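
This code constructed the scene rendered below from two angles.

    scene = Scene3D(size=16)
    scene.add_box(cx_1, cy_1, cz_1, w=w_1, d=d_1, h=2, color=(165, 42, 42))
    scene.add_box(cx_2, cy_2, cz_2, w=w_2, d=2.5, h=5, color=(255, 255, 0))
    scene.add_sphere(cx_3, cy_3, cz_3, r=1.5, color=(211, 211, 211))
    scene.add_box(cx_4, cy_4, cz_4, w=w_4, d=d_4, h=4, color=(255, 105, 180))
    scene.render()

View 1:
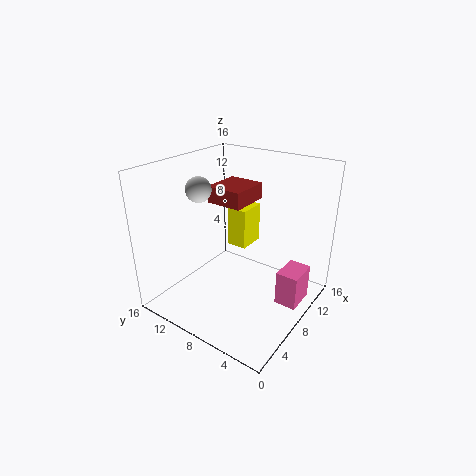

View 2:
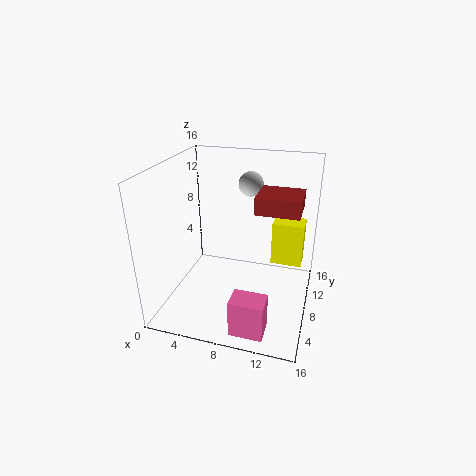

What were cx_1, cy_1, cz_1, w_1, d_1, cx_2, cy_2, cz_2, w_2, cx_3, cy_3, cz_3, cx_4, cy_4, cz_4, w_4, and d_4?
cx_1 = 9.5; cy_1 = 9; cz_1 = 10.5; w_1 = 5; d_1 = 4.5; cx_2 = 11.5; cy_2 = 9.5; cz_2 = 4.5; w_2 = 3.5; cx_3 = 8; cy_3 = 13.5; cz_3 = 12.5; cx_4 = 9; cy_4 = 1; cz_4 = 0.5; w_4 = 3.5; d_4 = 2.5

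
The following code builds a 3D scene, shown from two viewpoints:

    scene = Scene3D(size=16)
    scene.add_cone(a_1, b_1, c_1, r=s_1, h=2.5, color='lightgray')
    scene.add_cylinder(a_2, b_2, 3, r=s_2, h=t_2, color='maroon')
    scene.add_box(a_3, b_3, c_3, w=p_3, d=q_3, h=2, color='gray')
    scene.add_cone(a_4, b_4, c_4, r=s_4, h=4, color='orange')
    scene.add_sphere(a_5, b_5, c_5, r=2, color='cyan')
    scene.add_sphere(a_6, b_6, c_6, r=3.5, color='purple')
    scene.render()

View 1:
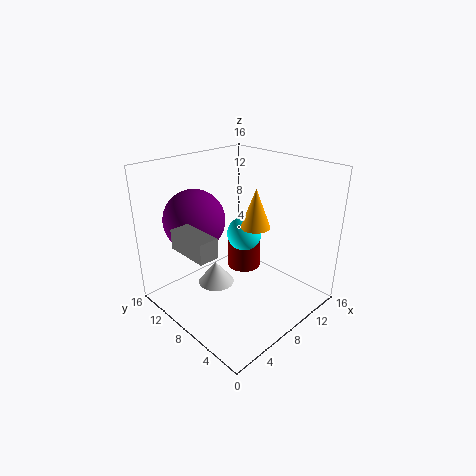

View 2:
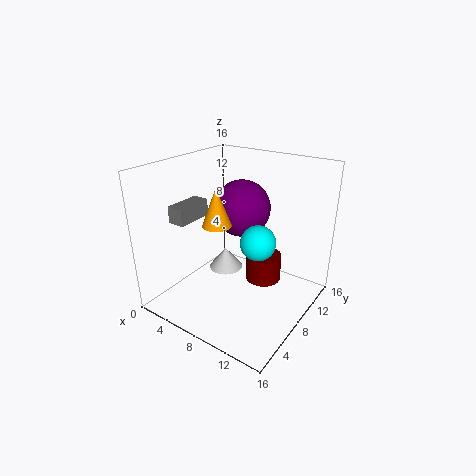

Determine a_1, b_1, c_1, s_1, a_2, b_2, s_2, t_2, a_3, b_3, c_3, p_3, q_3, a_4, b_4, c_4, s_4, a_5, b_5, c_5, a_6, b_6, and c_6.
a_1 = 5.5, b_1 = 9, c_1 = 3, s_1 = 2, a_2 = 10.5, b_2 = 9.5, s_2 = 2, t_2 = 3, a_3 = 0.5, b_3 = 5, c_3 = 9, p_3 = 2, q_3 = 4.5, a_4 = 7.5, b_4 = 5, c_4 = 10.5, s_4 = 1.5, a_5 = 10, b_5 = 9, c_5 = 7.5, a_6 = 5.5, b_6 = 12.5, c_6 = 9.5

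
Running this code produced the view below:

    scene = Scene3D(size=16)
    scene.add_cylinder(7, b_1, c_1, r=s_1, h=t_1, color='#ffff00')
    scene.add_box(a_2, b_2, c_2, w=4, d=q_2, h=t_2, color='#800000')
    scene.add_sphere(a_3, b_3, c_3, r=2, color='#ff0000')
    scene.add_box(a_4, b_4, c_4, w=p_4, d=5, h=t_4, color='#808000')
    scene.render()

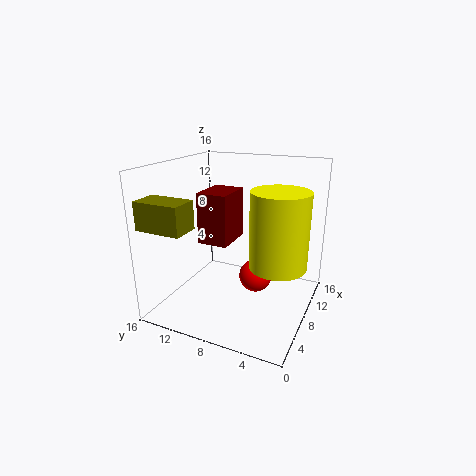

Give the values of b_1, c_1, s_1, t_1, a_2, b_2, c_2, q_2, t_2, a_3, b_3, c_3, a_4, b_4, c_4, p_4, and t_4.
b_1 = 3
c_1 = 6
s_1 = 3
t_1 = 8
a_2 = 3
b_2 = 7
c_2 = 9
q_2 = 3
t_2 = 5
a_3 = 11
b_3 = 7
c_3 = 2
a_4 = 1
b_4 = 11
c_4 = 10
p_4 = 3
t_4 = 3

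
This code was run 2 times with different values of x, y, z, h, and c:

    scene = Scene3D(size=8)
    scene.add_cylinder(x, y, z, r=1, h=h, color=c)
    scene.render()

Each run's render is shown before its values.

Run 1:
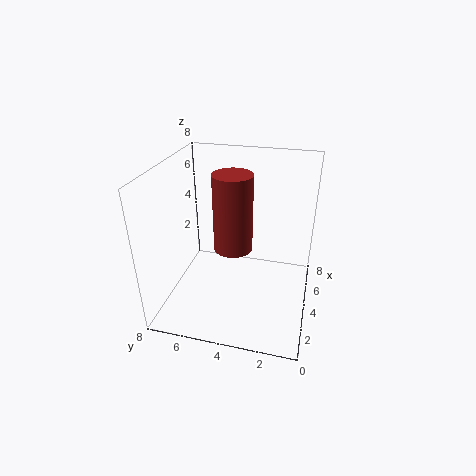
x = 3
y = 4
z = 4
h = 4
c = 'brown'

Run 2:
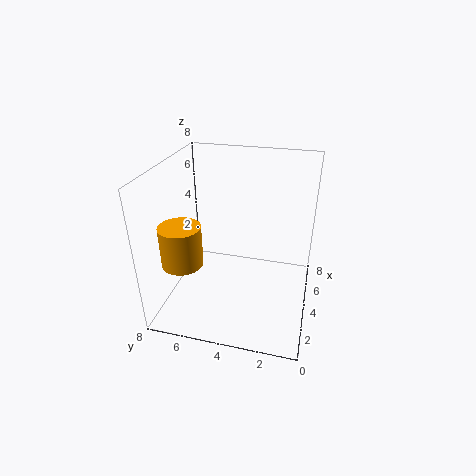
x = 1
y = 6
z = 4
h = 2
c = 'orange'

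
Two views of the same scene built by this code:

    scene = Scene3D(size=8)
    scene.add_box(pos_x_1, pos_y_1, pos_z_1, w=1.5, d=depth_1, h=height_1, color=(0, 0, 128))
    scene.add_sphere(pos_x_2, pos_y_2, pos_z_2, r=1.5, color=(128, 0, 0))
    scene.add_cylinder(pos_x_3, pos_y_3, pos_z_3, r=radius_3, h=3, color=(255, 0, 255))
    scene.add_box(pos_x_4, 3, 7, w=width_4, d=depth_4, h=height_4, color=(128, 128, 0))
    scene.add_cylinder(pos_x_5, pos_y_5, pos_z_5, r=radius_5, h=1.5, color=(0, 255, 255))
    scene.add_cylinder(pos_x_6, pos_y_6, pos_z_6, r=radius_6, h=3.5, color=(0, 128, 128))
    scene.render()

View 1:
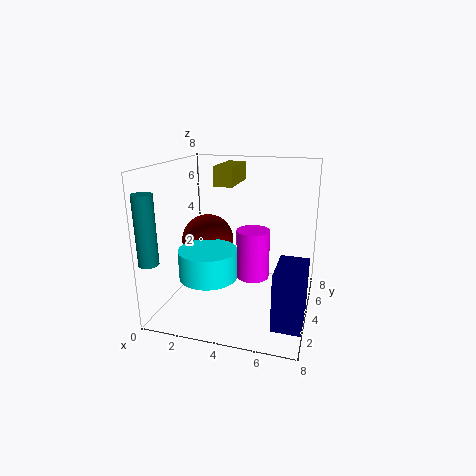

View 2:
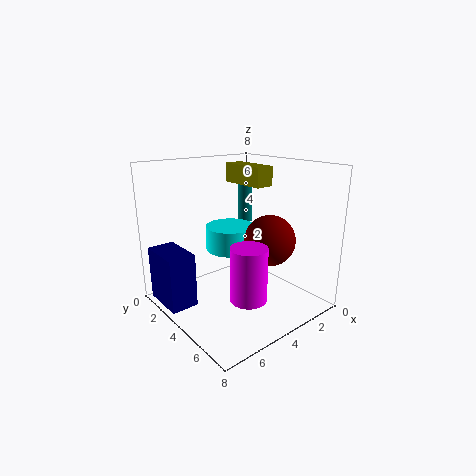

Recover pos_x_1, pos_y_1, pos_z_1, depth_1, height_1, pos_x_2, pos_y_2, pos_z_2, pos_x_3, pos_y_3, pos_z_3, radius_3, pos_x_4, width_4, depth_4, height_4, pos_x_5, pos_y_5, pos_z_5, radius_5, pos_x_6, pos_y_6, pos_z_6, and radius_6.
pos_x_1 = 6.5; pos_y_1 = 1; pos_z_1 = 0.5; depth_1 = 2.5; height_1 = 3; pos_x_2 = 2; pos_y_2 = 4.5; pos_z_2 = 3.5; pos_x_3 = 4.5; pos_y_3 = 5.5; pos_z_3 = 1; radius_3 = 1; pos_x_4 = 3; width_4 = 1; depth_4 = 2.5; height_4 = 1; pos_x_5 = 3; pos_y_5 = 2; pos_z_5 = 2.5; radius_5 = 1.5; pos_x_6 = 0.5; pos_y_6 = 0.5; pos_z_6 = 3.5; radius_6 = 0.5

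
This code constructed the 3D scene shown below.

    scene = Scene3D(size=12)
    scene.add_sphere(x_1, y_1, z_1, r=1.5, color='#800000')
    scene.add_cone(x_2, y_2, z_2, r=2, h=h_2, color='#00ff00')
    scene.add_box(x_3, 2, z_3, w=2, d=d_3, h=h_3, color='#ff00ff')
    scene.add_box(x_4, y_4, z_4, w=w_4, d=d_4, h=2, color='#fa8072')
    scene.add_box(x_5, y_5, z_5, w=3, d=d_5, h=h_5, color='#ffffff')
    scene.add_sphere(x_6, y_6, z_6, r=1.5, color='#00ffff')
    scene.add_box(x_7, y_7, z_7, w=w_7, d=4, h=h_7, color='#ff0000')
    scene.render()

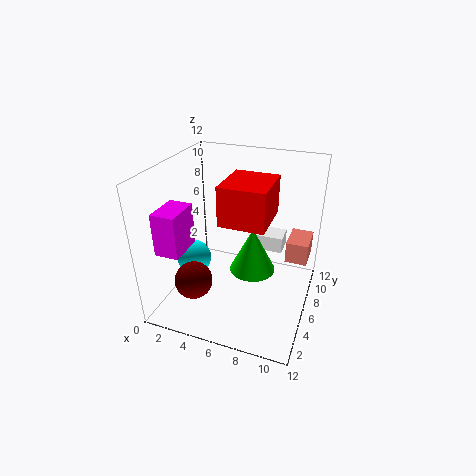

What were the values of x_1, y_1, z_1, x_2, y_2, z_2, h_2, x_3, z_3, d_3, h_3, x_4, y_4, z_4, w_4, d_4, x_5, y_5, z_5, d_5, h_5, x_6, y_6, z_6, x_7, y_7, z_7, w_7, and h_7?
x_1 = 3.5
y_1 = 2.5
z_1 = 3.5
x_2 = 7
y_2 = 7
z_2 = 2.5
h_2 = 4
x_3 = 0.5
z_3 = 5.5
d_3 = 3
h_3 = 3.5
x_4 = 9.5
y_4 = 9
z_4 = 2.5
w_4 = 2
d_4 = 3
x_5 = 6
y_5 = 9.5
z_5 = 3
d_5 = 2
h_5 = 1.5
x_6 = 2
y_6 = 5.5
z_6 = 3.5
x_7 = 5.5
y_7 = 3
z_7 = 8.5
w_7 = 3.5
h_7 = 3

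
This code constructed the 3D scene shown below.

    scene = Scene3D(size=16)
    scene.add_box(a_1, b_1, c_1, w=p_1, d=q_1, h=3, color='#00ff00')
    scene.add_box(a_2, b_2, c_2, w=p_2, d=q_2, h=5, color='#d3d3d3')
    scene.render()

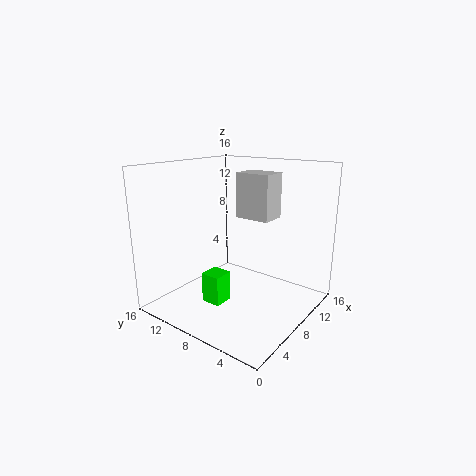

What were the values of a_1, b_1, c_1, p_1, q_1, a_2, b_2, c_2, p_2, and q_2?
a_1 = 2, b_1 = 6, c_1 = 3, p_1 = 2, q_1 = 2, a_2 = 9, b_2 = 5, c_2 = 10, p_2 = 3, q_2 = 4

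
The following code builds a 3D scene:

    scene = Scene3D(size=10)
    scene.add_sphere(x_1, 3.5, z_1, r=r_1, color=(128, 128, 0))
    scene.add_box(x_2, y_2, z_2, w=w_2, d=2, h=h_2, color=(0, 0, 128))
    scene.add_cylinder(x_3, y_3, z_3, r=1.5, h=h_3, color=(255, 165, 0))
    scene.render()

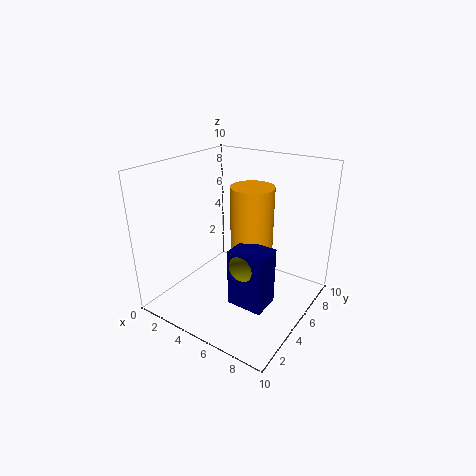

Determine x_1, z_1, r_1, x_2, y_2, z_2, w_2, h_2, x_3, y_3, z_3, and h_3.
x_1 = 6.5, z_1 = 4, r_1 = 1, x_2 = 5.5, y_2 = 3, z_2 = 1, w_2 = 2.5, h_2 = 4, x_3 = 5.5, y_3 = 6, z_3 = 4, h_3 = 4.5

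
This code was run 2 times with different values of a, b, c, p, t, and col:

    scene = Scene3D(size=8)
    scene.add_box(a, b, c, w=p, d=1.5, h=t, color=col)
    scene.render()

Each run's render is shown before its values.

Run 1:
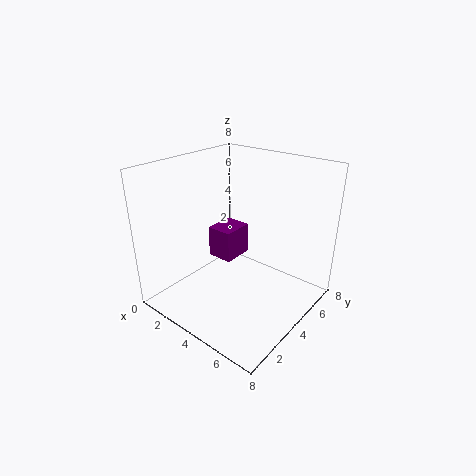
a = 4; b = 1.75; c = 4; p = 1.25; t = 1.5; col = 'purple'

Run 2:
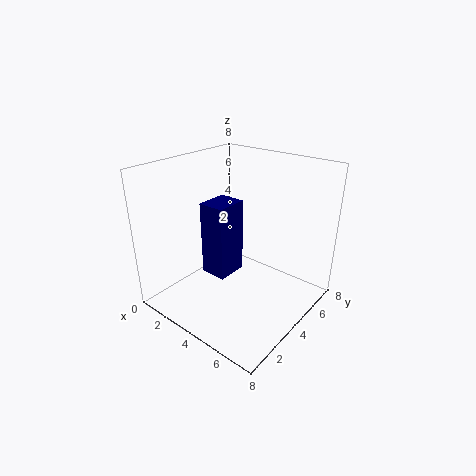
a = 4.25; b = 1; c = 3.5; p = 1.25; t = 3.5; col = 'navy'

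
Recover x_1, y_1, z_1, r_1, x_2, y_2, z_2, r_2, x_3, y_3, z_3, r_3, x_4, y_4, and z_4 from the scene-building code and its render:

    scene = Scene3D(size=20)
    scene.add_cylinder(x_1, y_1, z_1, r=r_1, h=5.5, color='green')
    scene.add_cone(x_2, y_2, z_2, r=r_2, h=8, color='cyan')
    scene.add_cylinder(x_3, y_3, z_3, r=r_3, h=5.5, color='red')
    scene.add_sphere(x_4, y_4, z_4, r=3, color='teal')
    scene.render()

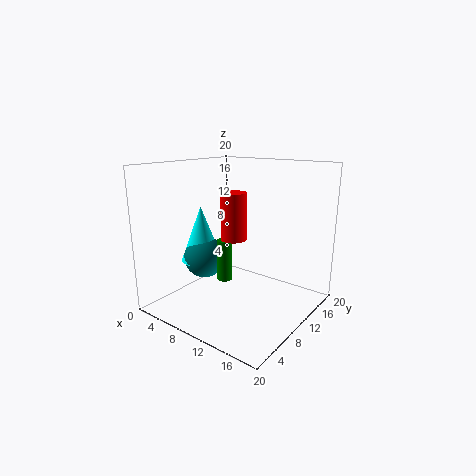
x_1 = 10; y_1 = 7; z_1 = 5; r_1 = 1; x_2 = 4.5; y_2 = 8.5; z_2 = 6; r_2 = 3; x_3 = 13.5; y_3 = 4.5; z_3 = 12; r_3 = 1.5; x_4 = 5; y_4 = 8.5; z_4 = 6.5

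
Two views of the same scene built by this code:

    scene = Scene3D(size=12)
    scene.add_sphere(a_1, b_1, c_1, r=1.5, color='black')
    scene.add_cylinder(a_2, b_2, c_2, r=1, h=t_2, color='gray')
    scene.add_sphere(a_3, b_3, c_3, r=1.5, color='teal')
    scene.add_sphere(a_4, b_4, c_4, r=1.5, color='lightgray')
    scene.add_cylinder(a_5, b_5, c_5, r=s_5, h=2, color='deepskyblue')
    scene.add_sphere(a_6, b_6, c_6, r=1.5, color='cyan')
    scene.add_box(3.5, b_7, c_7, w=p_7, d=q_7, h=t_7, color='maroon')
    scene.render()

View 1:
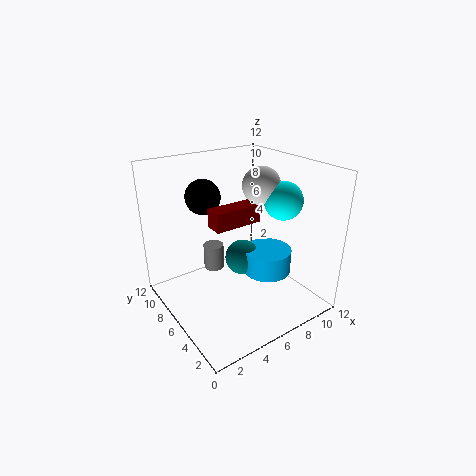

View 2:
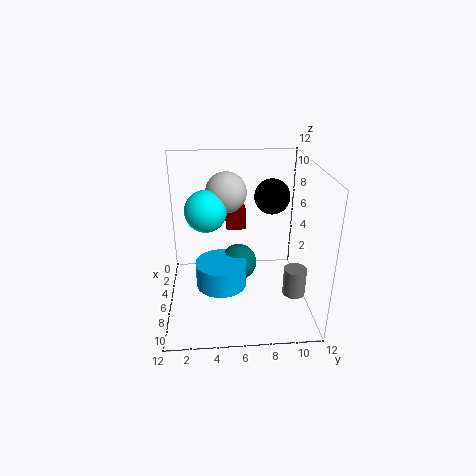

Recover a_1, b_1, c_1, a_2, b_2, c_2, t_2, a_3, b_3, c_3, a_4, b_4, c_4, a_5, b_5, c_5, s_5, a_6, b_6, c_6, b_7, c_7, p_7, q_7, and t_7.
a_1 = 4.5; b_1 = 9; c_1 = 9; a_2 = 6.5; b_2 = 11; c_2 = 0.5; t_2 = 2.5; a_3 = 6.5; b_3 = 6; c_3 = 4; a_4 = 7.5; b_4 = 5; c_4 = 10.5; a_5 = 8; b_5 = 4.5; c_5 = 3; s_5 = 2; a_6 = 8.5; b_6 = 3.5; c_6 = 9.5; b_7 = 5; c_7 = 7.5; p_7 = 4; q_7 = 1.5; t_7 = 1.5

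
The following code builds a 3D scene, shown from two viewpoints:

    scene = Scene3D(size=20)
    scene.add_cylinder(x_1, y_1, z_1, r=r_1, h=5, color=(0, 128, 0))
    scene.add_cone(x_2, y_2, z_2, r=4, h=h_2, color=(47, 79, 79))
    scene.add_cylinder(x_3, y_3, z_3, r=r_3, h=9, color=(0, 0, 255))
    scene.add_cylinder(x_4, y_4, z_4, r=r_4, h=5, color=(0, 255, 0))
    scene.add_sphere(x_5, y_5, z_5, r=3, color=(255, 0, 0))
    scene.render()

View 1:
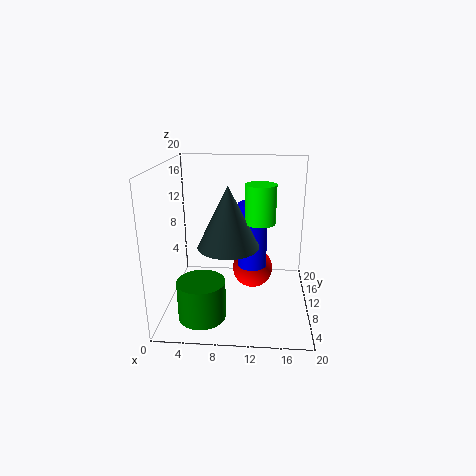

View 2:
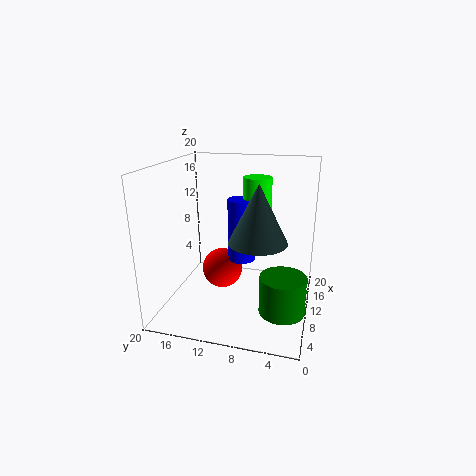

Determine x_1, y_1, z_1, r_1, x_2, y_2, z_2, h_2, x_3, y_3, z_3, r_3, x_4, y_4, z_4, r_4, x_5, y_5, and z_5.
x_1 = 6; y_1 = 3; z_1 = 2; r_1 = 3; x_2 = 9; y_2 = 7; z_2 = 10; h_2 = 8; x_3 = 12; y_3 = 10; z_3 = 6; r_3 = 2; x_4 = 13; y_4 = 8; z_4 = 13; r_4 = 2; x_5 = 12; y_5 = 13; z_5 = 4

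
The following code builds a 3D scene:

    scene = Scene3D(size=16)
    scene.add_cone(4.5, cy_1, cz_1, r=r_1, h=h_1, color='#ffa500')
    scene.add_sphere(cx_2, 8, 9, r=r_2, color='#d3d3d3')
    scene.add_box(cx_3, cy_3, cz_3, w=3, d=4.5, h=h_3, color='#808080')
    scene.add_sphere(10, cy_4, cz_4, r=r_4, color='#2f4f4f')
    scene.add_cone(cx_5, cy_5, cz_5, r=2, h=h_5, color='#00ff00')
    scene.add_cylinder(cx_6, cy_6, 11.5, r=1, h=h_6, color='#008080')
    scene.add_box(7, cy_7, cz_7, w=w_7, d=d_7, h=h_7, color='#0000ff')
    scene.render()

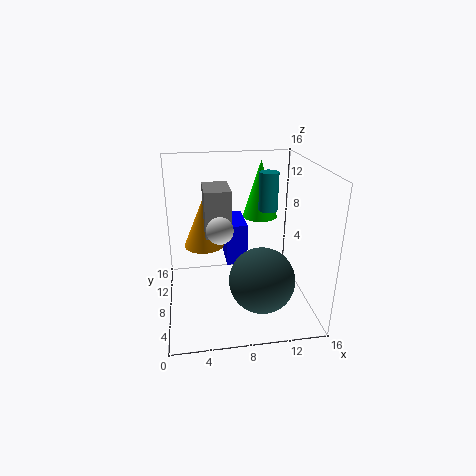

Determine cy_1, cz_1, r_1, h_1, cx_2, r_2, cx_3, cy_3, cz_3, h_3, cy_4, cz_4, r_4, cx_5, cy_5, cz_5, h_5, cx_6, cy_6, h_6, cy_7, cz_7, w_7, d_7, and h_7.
cy_1 = 13; cz_1 = 5; r_1 = 2.5; h_1 = 6; cx_2 = 6; r_2 = 1.5; cx_3 = 4.5; cy_3 = 9; cz_3 = 7.5; h_3 = 5.5; cy_4 = 4.5; cz_4 = 4.5; r_4 = 3.5; cx_5 = 11; cy_5 = 10.5; cz_5 = 9.5; h_5 = 6.5; cx_6 = 11; cy_6 = 7; h_6 = 4; cy_7 = 10; cz_7 = 3.5; w_7 = 2.5; d_7 = 5; h_7 = 5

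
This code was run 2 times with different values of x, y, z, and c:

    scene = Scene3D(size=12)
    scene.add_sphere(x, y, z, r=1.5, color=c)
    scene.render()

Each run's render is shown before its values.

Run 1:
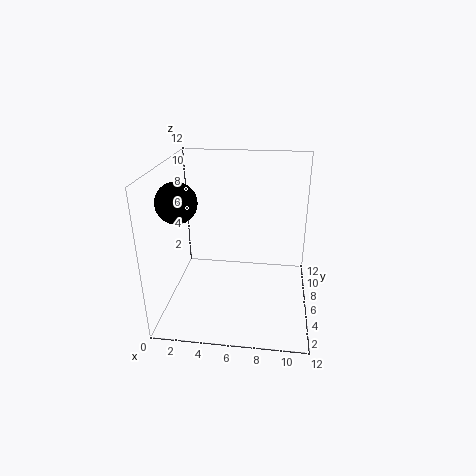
x = 2; y = 3; z = 10; c = 'black'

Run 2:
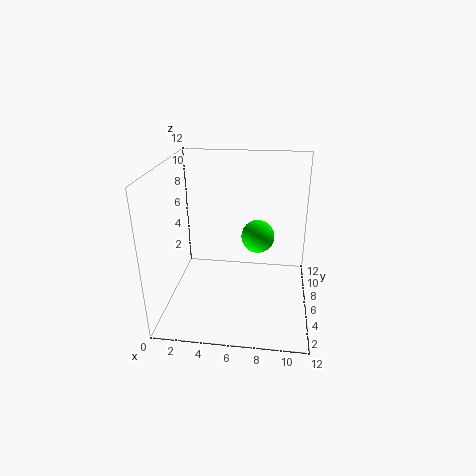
x = 7.5; y = 8.5; z = 5; c = 'lime'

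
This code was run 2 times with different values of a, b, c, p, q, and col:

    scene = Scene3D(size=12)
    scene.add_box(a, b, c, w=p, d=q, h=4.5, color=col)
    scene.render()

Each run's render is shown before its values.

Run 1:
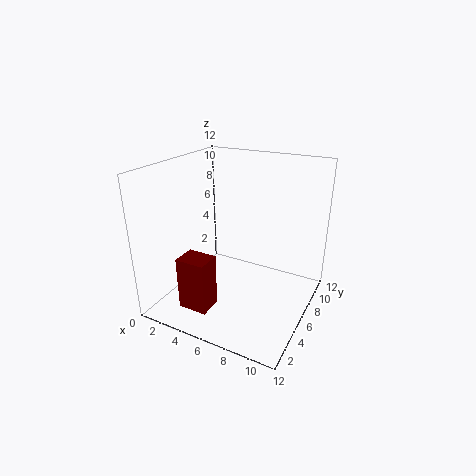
a = 2.5; b = 2; c = 0.5; p = 2.5; q = 2; col = 'maroon'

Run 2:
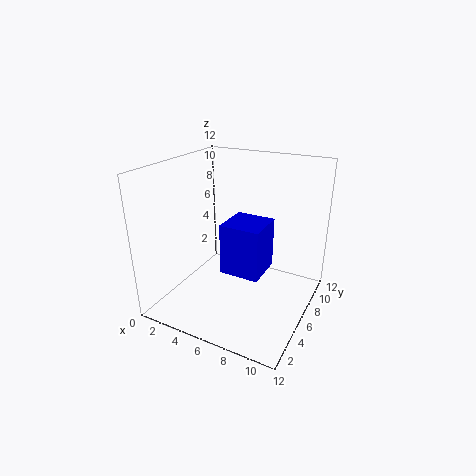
a = 4.5; b = 5.5; c = 2.5; p = 3.5; q = 3.5; col = 'blue'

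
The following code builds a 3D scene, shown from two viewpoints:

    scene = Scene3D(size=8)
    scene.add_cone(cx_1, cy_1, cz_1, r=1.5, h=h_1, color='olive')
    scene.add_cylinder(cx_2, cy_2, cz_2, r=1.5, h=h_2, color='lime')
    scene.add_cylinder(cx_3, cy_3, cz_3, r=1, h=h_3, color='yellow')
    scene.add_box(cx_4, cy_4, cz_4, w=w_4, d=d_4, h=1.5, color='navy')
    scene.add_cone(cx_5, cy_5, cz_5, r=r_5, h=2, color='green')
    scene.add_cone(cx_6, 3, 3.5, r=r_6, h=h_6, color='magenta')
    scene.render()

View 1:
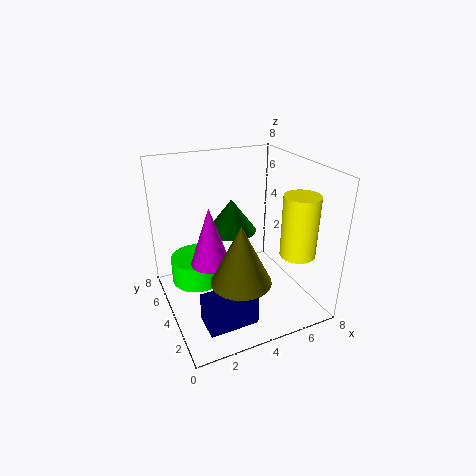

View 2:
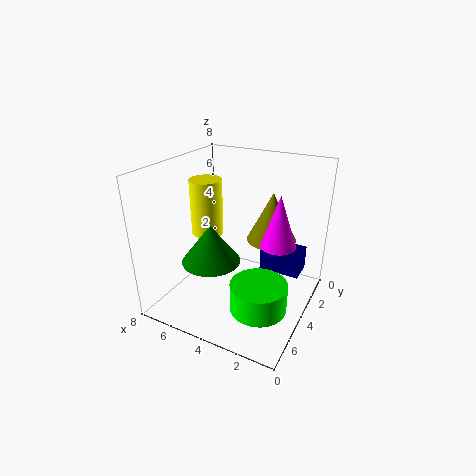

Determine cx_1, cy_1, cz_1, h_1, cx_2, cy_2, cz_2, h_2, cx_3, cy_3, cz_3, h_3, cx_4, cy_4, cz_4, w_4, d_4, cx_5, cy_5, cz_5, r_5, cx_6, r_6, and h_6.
cx_1 = 3
cy_1 = 1.5
cz_1 = 3
h_1 = 3
cx_2 = 2
cy_2 = 5.5
cz_2 = 1
h_2 = 1.5
cx_3 = 7
cy_3 = 2.5
cz_3 = 3
h_3 = 3.5
cx_4 = 1
cy_4 = 0.5
cz_4 = 1
w_4 = 2.5
d_4 = 1.5
cx_5 = 4.5
cy_5 = 6
cz_5 = 3.5
r_5 = 1.5
cx_6 = 2
r_6 = 1
h_6 = 3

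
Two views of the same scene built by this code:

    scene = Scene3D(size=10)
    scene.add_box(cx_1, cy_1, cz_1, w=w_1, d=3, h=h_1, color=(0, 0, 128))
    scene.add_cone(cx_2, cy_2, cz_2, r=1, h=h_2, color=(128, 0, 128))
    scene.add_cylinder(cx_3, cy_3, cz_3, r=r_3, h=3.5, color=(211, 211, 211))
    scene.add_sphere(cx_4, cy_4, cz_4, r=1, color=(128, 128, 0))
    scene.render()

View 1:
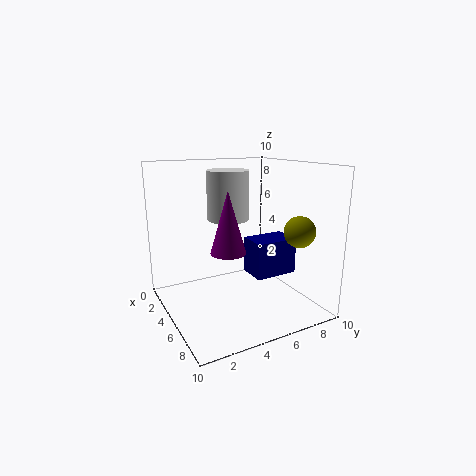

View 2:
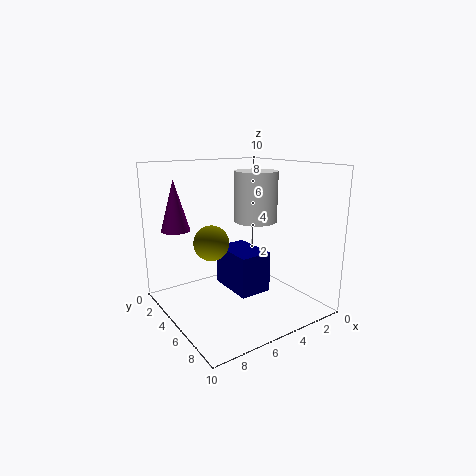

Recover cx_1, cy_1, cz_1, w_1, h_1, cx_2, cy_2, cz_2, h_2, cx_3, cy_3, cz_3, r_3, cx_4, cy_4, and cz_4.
cx_1 = 5, cy_1 = 5.5, cz_1 = 2.5, w_1 = 2, h_1 = 2.5, cx_2 = 8.5, cy_2 = 2.5, cz_2 = 5.5, h_2 = 3.5, cx_3 = 3.5, cy_3 = 5, cz_3 = 6, r_3 = 1.5, cx_4 = 8.5, cy_4 = 7.5, cz_4 = 6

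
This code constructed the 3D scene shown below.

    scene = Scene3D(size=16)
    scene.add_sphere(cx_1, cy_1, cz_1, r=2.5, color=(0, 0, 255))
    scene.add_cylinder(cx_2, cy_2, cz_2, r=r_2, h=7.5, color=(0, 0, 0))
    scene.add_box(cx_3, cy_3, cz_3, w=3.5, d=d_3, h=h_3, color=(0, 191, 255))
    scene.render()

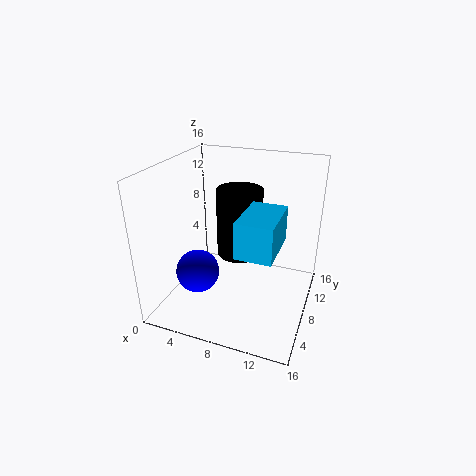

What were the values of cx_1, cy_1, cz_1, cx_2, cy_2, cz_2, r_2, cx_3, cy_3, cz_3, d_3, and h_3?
cx_1 = 3.5, cy_1 = 6.5, cz_1 = 3.5, cx_2 = 8, cy_2 = 8.5, cz_2 = 6, r_2 = 2.5, cx_3 = 10, cy_3 = 1.5, cz_3 = 9.5, d_3 = 5.5, h_3 = 3.5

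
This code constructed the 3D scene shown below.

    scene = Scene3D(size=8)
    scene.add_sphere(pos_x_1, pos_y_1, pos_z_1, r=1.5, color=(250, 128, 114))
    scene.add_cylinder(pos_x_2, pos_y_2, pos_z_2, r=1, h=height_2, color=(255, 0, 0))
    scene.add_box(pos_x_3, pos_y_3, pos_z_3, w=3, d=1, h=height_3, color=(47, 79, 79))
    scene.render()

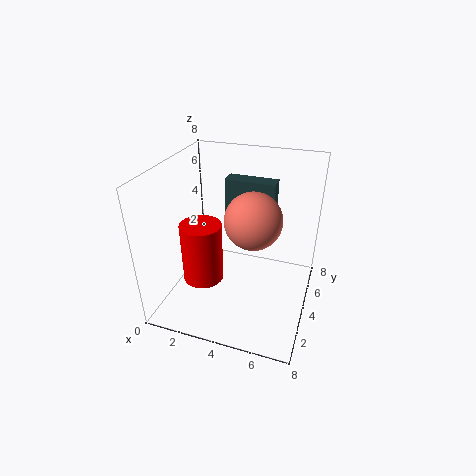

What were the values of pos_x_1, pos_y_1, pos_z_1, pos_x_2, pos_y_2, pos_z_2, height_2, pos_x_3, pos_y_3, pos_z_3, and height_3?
pos_x_1 = 5, pos_y_1 = 3.5, pos_z_1 = 5.5, pos_x_2 = 3, pos_y_2 = 1.5, pos_z_2 = 3, height_2 = 3, pos_x_3 = 2.5, pos_y_3 = 6, pos_z_3 = 3.5, height_3 = 3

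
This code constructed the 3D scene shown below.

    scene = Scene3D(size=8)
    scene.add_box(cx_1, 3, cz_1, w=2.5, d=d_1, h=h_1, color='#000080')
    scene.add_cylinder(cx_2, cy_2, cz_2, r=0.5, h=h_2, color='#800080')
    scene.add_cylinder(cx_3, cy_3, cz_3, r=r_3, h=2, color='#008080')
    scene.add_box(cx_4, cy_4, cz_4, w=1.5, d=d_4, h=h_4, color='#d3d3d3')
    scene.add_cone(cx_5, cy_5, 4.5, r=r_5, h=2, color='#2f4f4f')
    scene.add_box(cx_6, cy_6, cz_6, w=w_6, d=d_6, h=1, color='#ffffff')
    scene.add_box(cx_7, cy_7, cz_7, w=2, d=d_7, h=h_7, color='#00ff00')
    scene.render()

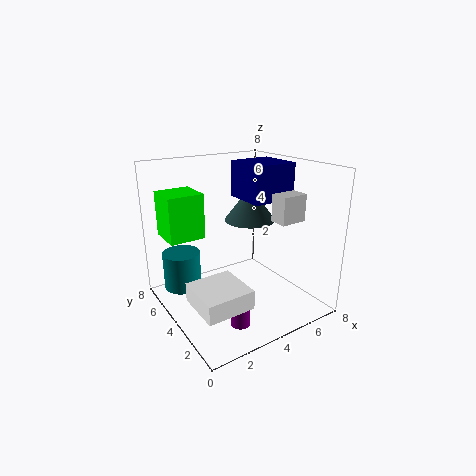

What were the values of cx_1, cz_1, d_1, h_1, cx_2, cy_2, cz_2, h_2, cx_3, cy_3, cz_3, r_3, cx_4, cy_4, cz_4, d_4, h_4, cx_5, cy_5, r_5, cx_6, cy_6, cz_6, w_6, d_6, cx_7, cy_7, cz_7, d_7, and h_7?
cx_1 = 4.5, cz_1 = 6, d_1 = 2.5, h_1 = 2, cx_2 = 2.5, cy_2 = 1.5, cz_2 = 0.5, h_2 = 1.5, cx_3 = 1, cy_3 = 5, cz_3 = 1.5, r_3 = 1, cx_4 = 5.5, cy_4 = 2, cz_4 = 5, d_4 = 1, h_4 = 1.5, cx_5 = 5.5, cy_5 = 5, r_5 = 1.5, cx_6 = 0.5, cy_6 = 1, cz_6 = 1.5, w_6 = 2.5, d_6 = 2.5, cx_7 = 0.5, cy_7 = 5, cz_7 = 4, d_7 = 2, h_7 = 2.5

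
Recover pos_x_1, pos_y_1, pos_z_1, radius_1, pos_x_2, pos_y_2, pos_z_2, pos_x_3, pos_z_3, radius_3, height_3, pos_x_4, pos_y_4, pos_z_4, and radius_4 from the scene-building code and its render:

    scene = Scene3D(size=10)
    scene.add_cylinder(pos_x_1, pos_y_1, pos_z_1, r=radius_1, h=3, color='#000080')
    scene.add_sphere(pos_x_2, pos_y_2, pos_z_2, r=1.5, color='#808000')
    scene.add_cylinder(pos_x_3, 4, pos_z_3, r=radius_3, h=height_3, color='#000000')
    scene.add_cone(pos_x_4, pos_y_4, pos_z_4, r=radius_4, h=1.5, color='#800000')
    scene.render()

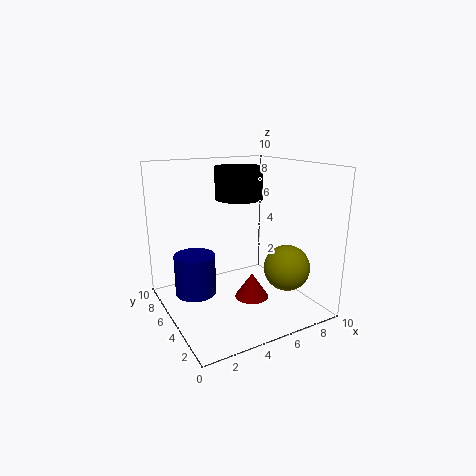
pos_x_1 = 2.5
pos_y_1 = 7
pos_z_1 = 0.5
radius_1 = 1.5
pos_x_2 = 7
pos_y_2 = 2
pos_z_2 = 3.5
pos_x_3 = 4.5
pos_z_3 = 8
radius_3 = 1.5
height_3 = 2
pos_x_4 = 4
pos_y_4 = 1.5
pos_z_4 = 2.5
radius_4 = 1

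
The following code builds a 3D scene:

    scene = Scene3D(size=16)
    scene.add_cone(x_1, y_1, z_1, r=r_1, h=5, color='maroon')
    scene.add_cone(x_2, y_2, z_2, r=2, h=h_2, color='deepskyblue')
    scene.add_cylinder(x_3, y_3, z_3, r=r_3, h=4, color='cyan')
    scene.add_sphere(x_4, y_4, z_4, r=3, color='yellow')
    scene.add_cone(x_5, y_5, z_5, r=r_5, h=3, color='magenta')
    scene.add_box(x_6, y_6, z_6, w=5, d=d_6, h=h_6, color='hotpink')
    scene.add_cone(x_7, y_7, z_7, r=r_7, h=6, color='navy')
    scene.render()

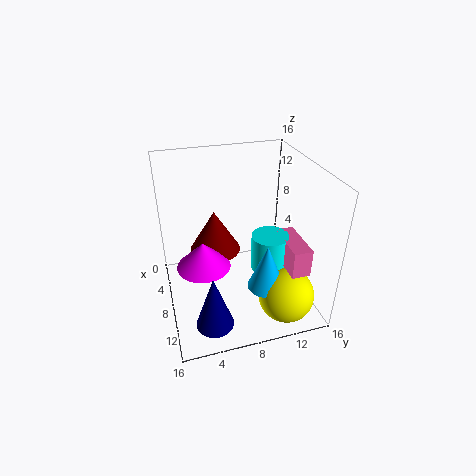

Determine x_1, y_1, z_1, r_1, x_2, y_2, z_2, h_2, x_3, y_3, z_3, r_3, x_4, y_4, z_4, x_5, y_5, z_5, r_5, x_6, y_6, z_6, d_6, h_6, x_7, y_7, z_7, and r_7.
x_1 = 5, y_1 = 6, z_1 = 5, r_1 = 3, x_2 = 12, y_2 = 10, z_2 = 4, h_2 = 5, x_3 = 10, y_3 = 11, z_3 = 5, r_3 = 2, x_4 = 13, y_4 = 12, z_4 = 3, x_5 = 8, y_5 = 4, z_5 = 5, r_5 = 3, x_6 = 9, y_6 = 12, z_6 = 6, d_6 = 2, h_6 = 3, x_7 = 13, y_7 = 4, z_7 = 1, r_7 = 2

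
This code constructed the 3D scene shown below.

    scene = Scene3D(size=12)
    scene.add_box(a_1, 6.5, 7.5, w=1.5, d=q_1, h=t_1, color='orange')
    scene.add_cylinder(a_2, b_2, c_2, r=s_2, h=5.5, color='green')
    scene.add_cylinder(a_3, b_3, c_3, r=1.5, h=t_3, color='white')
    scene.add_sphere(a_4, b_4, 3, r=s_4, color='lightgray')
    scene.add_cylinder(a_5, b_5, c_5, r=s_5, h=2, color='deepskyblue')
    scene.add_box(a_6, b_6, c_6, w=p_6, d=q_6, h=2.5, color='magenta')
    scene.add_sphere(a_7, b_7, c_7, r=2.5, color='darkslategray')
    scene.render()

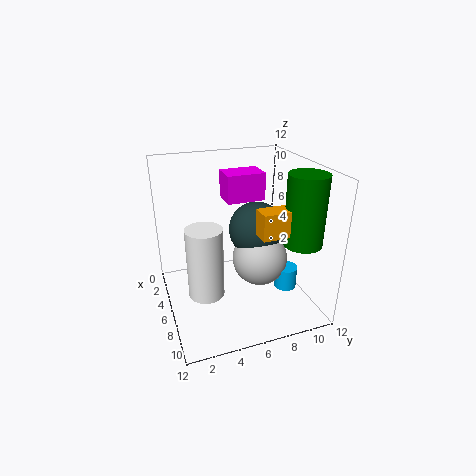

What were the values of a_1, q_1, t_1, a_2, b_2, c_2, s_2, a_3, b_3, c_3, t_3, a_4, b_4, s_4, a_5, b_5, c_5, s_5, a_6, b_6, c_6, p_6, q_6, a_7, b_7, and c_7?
a_1 = 8.5; q_1 = 3; t_1 = 2; a_2 = 9.5; b_2 = 10; c_2 = 6.5; s_2 = 1.5; a_3 = 6.5; b_3 = 3; c_3 = 1.5; t_3 = 6; a_4 = 5; b_4 = 8.5; s_4 = 2.5; a_5 = 6.5; b_5 = 10.5; c_5 = 0.5; s_5 = 1; a_6 = 1; b_6 = 6; c_6 = 8; p_6 = 2.5; q_6 = 3.5; a_7 = 4; b_7 = 8.5; c_7 = 5.5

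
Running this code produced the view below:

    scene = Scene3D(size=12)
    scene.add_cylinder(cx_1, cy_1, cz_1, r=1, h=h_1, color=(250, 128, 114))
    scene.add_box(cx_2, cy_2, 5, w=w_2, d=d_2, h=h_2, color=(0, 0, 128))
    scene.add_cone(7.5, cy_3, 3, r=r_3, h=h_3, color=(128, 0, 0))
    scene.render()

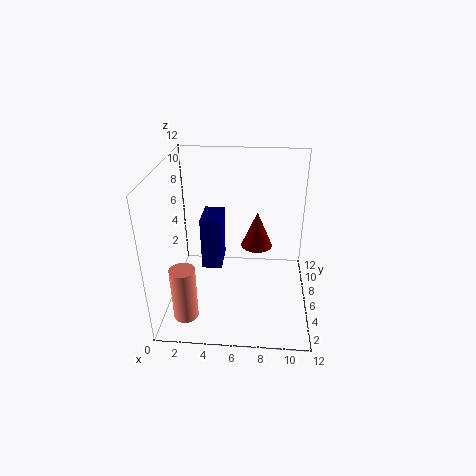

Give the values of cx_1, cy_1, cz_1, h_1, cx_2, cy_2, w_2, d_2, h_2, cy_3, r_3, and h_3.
cx_1 = 2, cy_1 = 2.5, cz_1 = 0.5, h_1 = 4.5, cx_2 = 3.5, cy_2 = 3, w_2 = 1.5, d_2 = 2.5, h_2 = 4, cy_3 = 10, r_3 = 1.5, h_3 = 3.5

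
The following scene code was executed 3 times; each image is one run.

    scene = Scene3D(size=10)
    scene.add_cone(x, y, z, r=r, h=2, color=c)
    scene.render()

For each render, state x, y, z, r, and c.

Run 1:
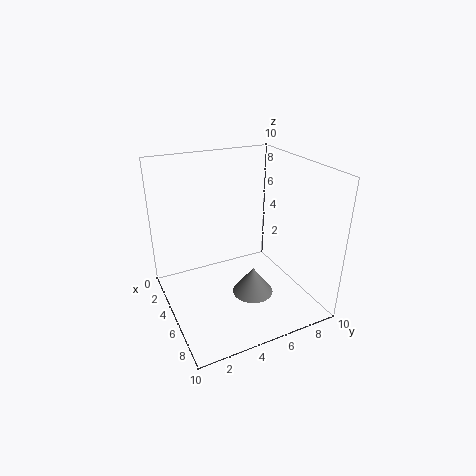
x = 5.5, y = 6, z = 0.5, r = 1.5, c = 'gray'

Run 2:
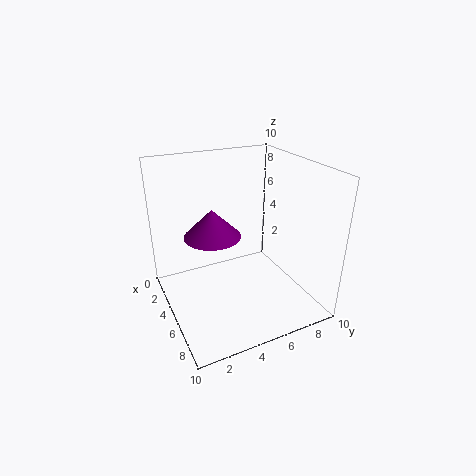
x = 4, y = 3.5, z = 5, r = 2, c = 'purple'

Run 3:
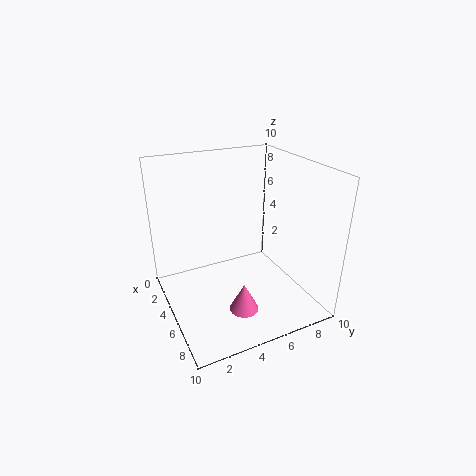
x = 7, y = 4.5, z = 0.5, r = 1, c = 'hotpink'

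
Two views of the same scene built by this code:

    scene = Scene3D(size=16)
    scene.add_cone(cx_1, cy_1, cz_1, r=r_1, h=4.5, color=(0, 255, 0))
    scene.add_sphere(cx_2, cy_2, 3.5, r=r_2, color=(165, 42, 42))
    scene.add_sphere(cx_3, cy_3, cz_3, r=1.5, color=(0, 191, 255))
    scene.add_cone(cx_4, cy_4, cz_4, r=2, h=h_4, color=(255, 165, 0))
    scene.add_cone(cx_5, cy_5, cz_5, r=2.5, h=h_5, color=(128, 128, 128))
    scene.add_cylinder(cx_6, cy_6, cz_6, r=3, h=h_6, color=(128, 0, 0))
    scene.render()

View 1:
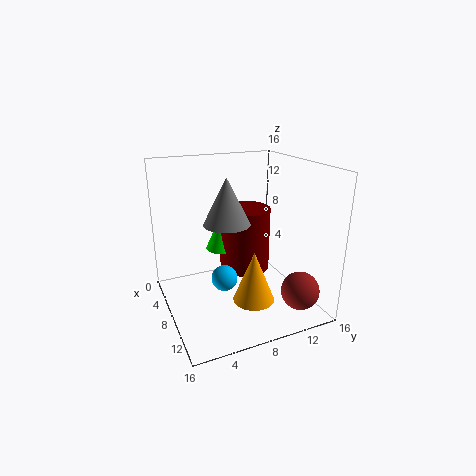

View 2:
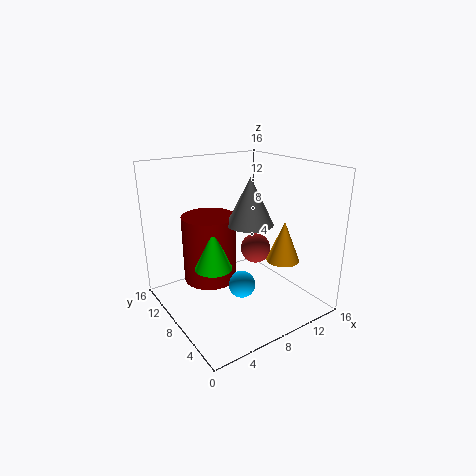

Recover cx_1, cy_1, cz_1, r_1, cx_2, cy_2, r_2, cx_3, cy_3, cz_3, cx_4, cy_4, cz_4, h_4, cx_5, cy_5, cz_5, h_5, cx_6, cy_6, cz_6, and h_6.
cx_1 = 4.5
cy_1 = 7.5
cz_1 = 5.5
r_1 = 2
cx_2 = 14
cy_2 = 12.5
r_2 = 2
cx_3 = 7.5
cy_3 = 6.5
cz_3 = 3
cx_4 = 14
cy_4 = 7
cz_4 = 4
h_4 = 5
cx_5 = 8.5
cy_5 = 6.5
cz_5 = 10
h_5 = 5
cx_6 = 5.5
cy_6 = 10
cz_6 = 3
h_6 = 7.5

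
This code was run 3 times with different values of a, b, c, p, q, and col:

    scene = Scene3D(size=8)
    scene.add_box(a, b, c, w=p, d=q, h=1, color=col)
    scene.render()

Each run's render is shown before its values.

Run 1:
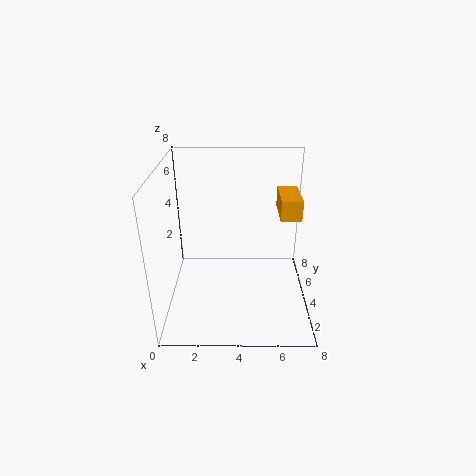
a = 6
b = 2
c = 6
p = 1
q = 2
col = 'orange'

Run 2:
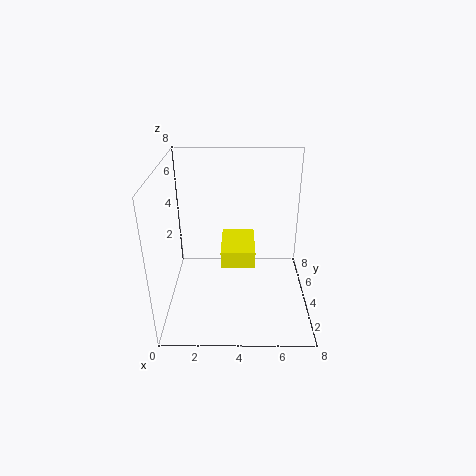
a = 3
b = 4
c = 2
p = 2
q = 3
col = 'yellow'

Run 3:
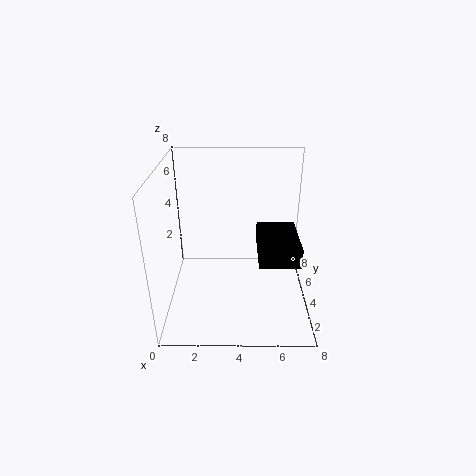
a = 5
b = 1
c = 4
p = 2
q = 3
col = 'black'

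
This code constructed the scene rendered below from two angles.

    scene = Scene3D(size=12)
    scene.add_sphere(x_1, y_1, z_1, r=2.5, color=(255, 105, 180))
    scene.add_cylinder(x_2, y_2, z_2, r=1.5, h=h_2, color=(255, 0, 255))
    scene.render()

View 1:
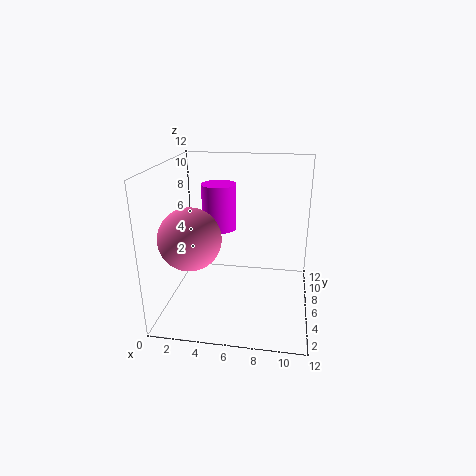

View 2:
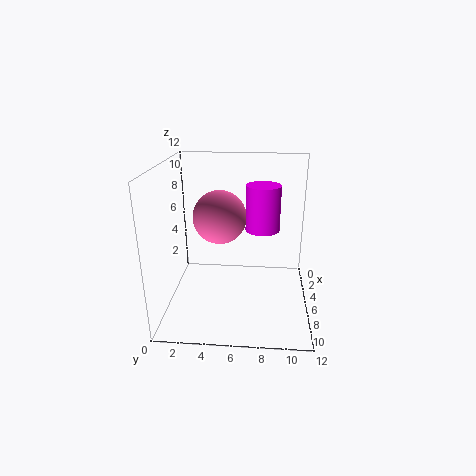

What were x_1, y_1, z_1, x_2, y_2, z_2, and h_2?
x_1 = 2.5
y_1 = 4
z_1 = 6.5
x_2 = 4
y_2 = 8
z_2 = 6
h_2 = 4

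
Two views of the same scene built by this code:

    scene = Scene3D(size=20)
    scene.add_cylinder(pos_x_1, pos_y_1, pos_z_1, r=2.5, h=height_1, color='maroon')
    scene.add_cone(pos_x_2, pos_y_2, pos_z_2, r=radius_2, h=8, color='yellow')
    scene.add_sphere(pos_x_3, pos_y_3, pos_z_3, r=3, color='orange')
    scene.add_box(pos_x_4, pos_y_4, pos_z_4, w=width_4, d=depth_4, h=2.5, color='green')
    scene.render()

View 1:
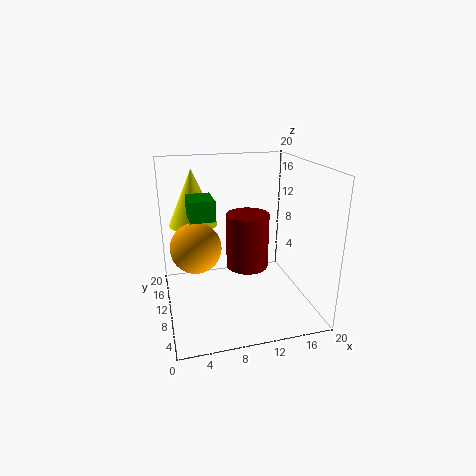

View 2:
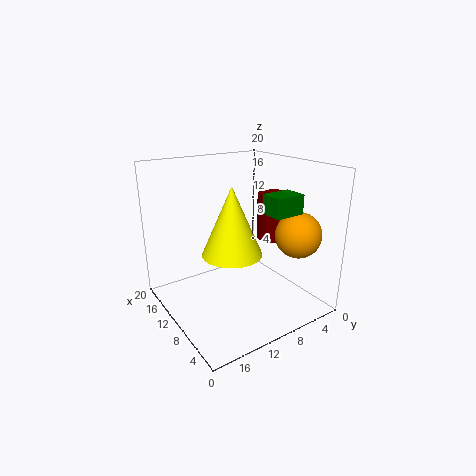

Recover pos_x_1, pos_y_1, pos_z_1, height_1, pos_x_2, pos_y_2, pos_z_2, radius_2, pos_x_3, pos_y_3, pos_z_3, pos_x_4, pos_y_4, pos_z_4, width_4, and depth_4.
pos_x_1 = 9.5, pos_y_1 = 4, pos_z_1 = 9, height_1 = 6.5, pos_x_2 = 4.5, pos_y_2 = 14.5, pos_z_2 = 11, radius_2 = 3.5, pos_x_3 = 3.5, pos_y_3 = 5, pos_z_3 = 11.5, pos_x_4 = 3, pos_y_4 = 5, pos_z_4 = 14.5, width_4 = 3, depth_4 = 4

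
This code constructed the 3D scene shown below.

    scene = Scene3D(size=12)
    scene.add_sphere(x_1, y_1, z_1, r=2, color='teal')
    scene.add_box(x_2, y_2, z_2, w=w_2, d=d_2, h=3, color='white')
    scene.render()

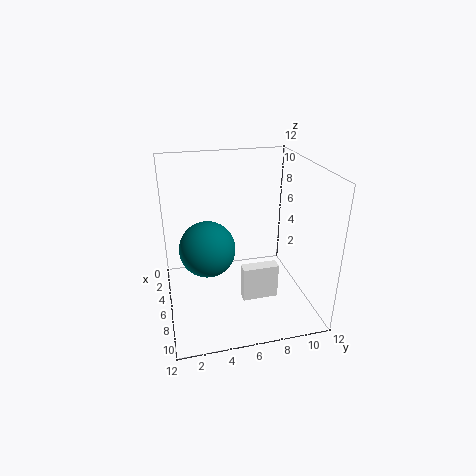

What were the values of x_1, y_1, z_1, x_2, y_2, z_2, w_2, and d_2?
x_1 = 9
y_1 = 3
z_1 = 7
x_2 = 7
y_2 = 6
z_2 = 1
w_2 = 1
d_2 = 3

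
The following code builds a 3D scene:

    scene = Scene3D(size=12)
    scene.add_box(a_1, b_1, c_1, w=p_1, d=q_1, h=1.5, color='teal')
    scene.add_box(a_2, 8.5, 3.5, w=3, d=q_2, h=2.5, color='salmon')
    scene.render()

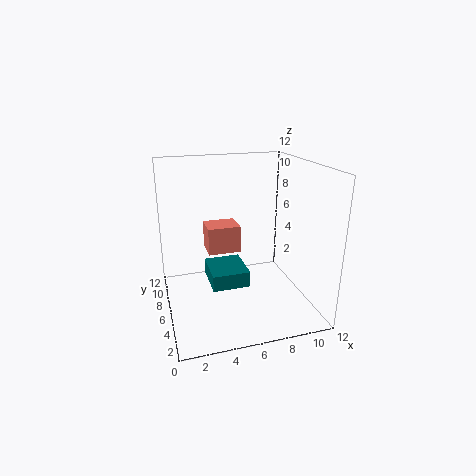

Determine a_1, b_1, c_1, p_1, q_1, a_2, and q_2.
a_1 = 4
b_1 = 7
c_1 = 0.5
p_1 = 3.5
q_1 = 4
a_2 = 4
q_2 = 2.5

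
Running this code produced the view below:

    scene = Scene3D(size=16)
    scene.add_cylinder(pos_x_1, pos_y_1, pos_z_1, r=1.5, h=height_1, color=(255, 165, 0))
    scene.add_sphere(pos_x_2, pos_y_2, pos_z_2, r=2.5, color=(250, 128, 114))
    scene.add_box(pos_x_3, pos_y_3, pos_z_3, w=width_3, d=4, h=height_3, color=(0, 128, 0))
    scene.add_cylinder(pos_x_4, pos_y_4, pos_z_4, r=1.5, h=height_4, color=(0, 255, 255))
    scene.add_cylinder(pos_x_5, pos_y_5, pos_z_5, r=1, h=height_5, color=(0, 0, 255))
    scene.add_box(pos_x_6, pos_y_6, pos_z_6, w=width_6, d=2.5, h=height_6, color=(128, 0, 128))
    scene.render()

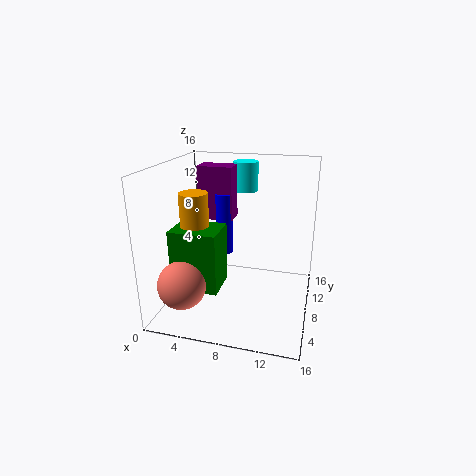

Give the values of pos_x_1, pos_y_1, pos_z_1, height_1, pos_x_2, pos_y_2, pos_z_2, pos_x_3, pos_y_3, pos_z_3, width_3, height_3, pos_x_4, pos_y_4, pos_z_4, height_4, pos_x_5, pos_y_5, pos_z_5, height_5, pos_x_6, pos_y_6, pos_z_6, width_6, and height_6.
pos_x_1 = 4, pos_y_1 = 5.5, pos_z_1 = 5.5, height_1 = 8, pos_x_2 = 3.5, pos_y_2 = 2.5, pos_z_2 = 4.5, pos_x_3 = 2, pos_y_3 = 3, pos_z_3 = 3.5, width_3 = 5, height_3 = 6.5, pos_x_4 = 7.5, pos_y_4 = 13.5, pos_z_4 = 12, height_4 = 3.5, pos_x_5 = 6, pos_y_5 = 9.5, pos_z_5 = 5.5, height_5 = 7, pos_x_6 = 3, pos_y_6 = 9, pos_z_6 = 9.5, width_6 = 4, height_6 = 6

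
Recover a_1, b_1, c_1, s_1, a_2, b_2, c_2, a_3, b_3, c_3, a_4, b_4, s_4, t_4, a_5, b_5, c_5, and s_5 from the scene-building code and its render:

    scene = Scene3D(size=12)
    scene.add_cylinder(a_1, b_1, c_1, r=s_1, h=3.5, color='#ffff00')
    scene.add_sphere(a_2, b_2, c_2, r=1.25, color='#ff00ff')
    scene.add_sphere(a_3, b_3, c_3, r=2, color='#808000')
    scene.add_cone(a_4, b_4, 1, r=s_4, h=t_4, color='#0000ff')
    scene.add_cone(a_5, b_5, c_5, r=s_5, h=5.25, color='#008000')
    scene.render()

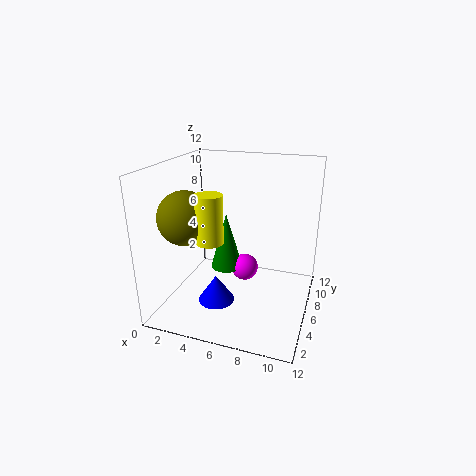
a_1 = 5.25
b_1 = 2
c_1 = 7.25
s_1 = 1
a_2 = 5.75
b_2 = 8.75
c_2 = 1.75
a_3 = 3.25
b_3 = 2.25
c_3 = 8.75
a_4 = 4.75
b_4 = 4
s_4 = 1.5
t_4 = 2.25
a_5 = 4
b_5 = 8.5
c_5 = 1.75
s_5 = 1.5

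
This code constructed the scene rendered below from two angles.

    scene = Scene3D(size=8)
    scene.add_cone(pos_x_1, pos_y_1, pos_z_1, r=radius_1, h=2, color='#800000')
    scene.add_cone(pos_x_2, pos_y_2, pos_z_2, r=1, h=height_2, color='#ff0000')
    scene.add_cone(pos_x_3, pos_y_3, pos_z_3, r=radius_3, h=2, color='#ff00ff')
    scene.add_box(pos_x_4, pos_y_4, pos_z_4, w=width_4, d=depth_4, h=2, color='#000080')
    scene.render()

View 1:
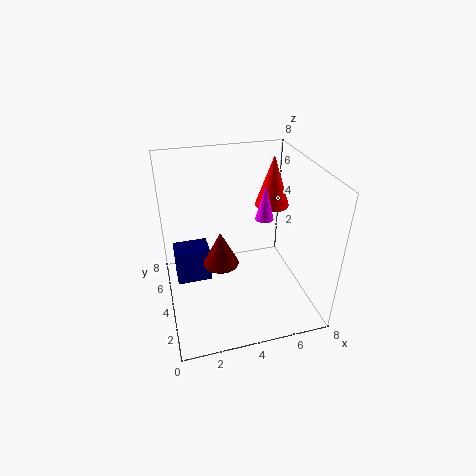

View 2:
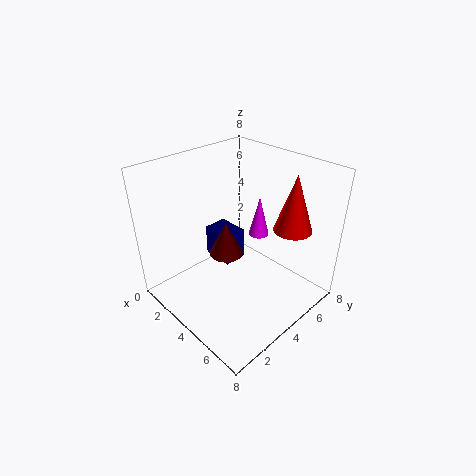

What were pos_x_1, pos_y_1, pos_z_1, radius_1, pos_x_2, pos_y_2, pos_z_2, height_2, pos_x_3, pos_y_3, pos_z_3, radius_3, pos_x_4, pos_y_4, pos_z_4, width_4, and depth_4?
pos_x_1 = 3
pos_y_1 = 4
pos_z_1 = 2.5
radius_1 = 1
pos_x_2 = 6.5
pos_y_2 = 5.5
pos_z_2 = 5
height_2 = 3
pos_x_3 = 5.5
pos_y_3 = 4
pos_z_3 = 5
radius_3 = 0.5
pos_x_4 = 0.5
pos_y_4 = 4.5
pos_z_4 = 1
width_4 = 2
depth_4 = 1.5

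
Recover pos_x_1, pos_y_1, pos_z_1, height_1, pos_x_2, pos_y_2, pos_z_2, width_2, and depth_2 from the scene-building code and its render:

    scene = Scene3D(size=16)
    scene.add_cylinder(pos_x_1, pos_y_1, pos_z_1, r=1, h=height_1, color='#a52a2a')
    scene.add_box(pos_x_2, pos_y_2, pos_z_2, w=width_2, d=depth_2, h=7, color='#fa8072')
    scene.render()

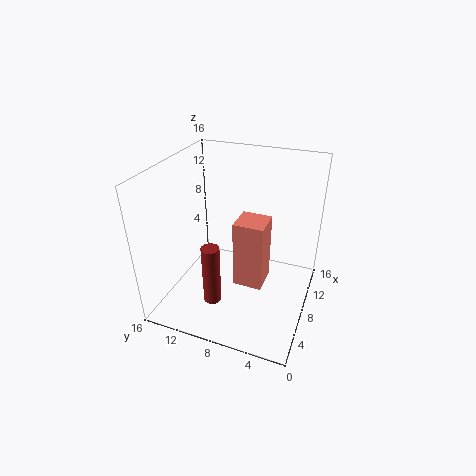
pos_x_1 = 5; pos_y_1 = 10; pos_z_1 = 1; height_1 = 7; pos_x_2 = 4; pos_y_2 = 4; pos_z_2 = 5; width_2 = 3; depth_2 = 3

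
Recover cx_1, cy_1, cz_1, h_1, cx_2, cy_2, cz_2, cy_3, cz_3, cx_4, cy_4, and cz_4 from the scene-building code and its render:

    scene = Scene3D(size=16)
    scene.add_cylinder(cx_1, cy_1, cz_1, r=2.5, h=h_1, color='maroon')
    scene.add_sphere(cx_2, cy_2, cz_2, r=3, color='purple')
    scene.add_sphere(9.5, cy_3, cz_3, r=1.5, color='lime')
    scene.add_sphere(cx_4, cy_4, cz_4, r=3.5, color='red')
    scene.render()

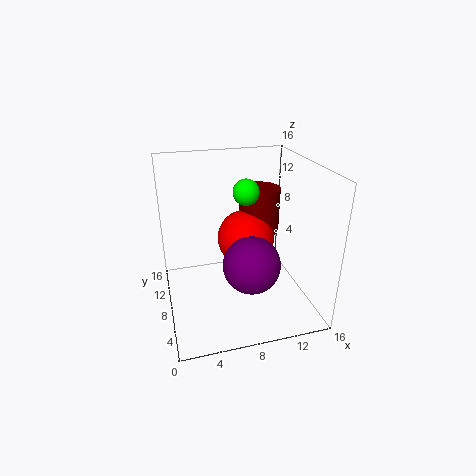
cx_1 = 12
cy_1 = 12.5
cz_1 = 6.5
h_1 = 5.5
cx_2 = 8.5
cy_2 = 4.5
cz_2 = 6.5
cy_3 = 10
cz_3 = 12.5
cx_4 = 10
cy_4 = 11.5
cz_4 = 6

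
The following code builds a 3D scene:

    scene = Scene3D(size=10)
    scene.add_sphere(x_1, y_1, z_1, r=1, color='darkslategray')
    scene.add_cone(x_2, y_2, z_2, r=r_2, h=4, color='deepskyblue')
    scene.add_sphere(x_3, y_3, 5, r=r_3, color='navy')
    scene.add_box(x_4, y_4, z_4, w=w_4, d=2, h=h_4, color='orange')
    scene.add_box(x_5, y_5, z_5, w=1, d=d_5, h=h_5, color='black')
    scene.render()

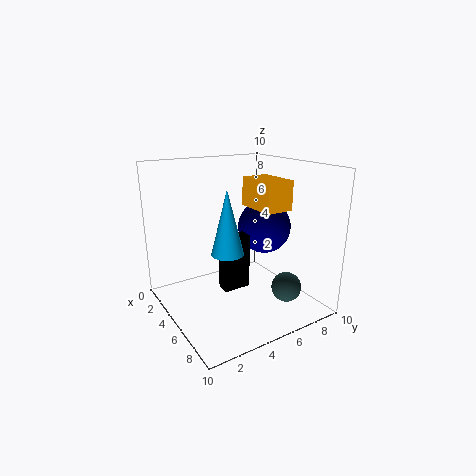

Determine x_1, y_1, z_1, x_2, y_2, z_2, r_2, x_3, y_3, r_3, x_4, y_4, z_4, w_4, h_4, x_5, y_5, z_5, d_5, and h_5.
x_1 = 8, y_1 = 7, z_1 = 2, x_2 = 7, y_2 = 3, z_2 = 5, r_2 = 1, x_3 = 4, y_3 = 8, r_3 = 2, x_4 = 4, y_4 = 6, z_4 = 7, w_4 = 3, h_4 = 2, x_5 = 4, y_5 = 4, z_5 = 1, d_5 = 2, h_5 = 4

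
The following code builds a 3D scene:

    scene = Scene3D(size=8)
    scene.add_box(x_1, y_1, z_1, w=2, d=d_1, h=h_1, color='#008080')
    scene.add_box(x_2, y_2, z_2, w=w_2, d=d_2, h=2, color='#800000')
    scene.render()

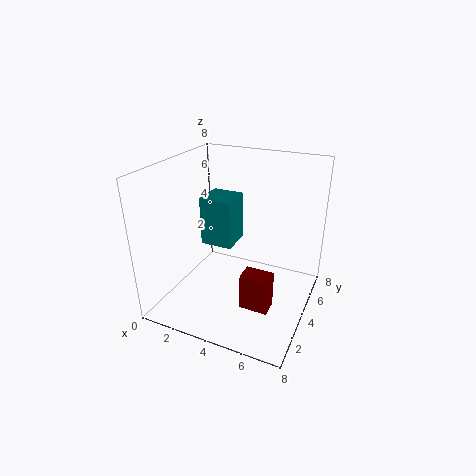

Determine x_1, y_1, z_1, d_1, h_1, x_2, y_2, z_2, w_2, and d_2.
x_1 = 1; y_1 = 5; z_1 = 2.5; d_1 = 2; h_1 = 3; x_2 = 5; y_2 = 2; z_2 = 1; w_2 = 1.5; d_2 = 1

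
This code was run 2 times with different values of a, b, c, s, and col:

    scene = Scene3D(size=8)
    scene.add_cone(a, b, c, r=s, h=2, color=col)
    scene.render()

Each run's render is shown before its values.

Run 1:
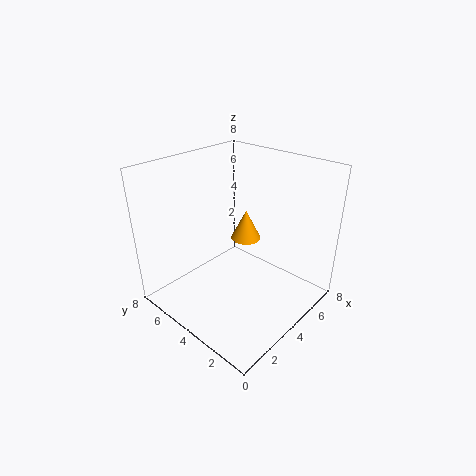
a = 7
b = 6
c = 2
s = 1
col = 'orange'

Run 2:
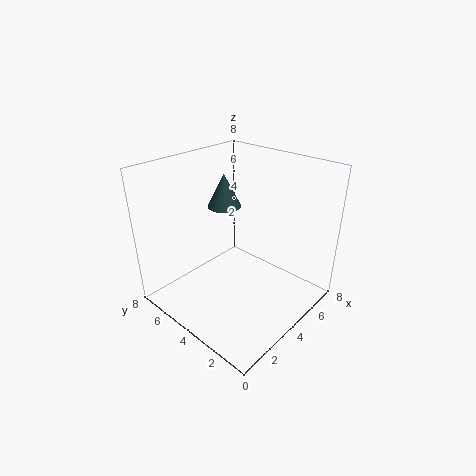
a = 5
b = 6
c = 5
s = 1
col = 'darkslategray'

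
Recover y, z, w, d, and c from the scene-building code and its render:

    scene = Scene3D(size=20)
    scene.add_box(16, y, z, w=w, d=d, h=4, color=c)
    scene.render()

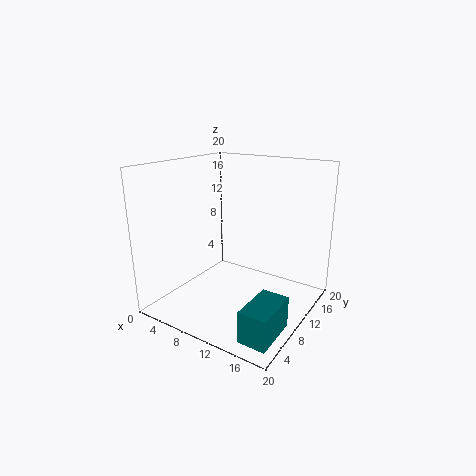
y = 0.5, z = 1.5, w = 3.5, d = 6, c = 'teal'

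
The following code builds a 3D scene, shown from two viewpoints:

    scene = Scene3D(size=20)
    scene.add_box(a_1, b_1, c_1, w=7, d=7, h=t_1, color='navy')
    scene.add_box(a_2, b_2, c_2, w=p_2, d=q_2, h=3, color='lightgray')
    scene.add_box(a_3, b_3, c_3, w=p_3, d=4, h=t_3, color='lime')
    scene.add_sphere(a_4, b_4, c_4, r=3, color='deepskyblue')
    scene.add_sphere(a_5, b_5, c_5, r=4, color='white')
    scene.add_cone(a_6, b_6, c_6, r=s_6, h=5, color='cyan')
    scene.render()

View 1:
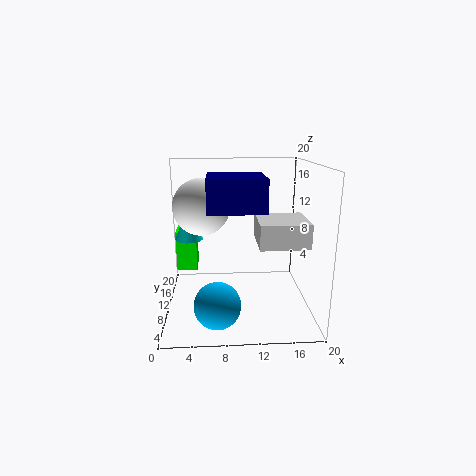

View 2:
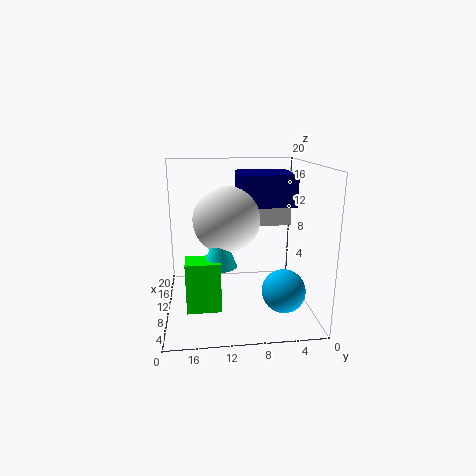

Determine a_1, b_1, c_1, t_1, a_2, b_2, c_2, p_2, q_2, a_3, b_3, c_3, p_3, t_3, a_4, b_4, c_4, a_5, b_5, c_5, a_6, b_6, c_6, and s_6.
a_1 = 6; b_1 = 3; c_1 = 15; t_1 = 4; a_2 = 12; b_2 = 2; c_2 = 11; p_2 = 6; q_2 = 6; a_3 = 1; b_3 = 13; c_3 = 4; p_3 = 3; t_3 = 6; a_4 = 7; b_4 = 4; c_4 = 3; a_5 = 5; b_5 = 12; c_5 = 14; a_6 = 3; b_6 = 13; c_6 = 9; s_6 = 2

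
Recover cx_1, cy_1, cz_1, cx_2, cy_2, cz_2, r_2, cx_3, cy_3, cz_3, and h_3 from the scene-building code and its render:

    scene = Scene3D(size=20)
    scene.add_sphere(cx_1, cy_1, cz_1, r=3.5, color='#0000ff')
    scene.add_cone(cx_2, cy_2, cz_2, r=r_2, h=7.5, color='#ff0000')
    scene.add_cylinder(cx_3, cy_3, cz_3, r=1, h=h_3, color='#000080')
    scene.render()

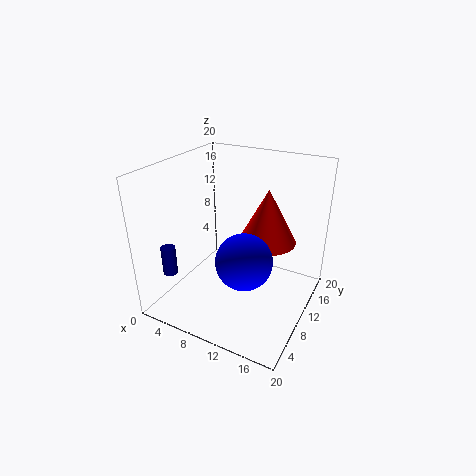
cx_1 = 13.5, cy_1 = 5, cz_1 = 10, cx_2 = 13.5, cy_2 = 12, cz_2 = 9.5, r_2 = 4, cx_3 = 2.5, cy_3 = 4, cz_3 = 5.5, h_3 = 4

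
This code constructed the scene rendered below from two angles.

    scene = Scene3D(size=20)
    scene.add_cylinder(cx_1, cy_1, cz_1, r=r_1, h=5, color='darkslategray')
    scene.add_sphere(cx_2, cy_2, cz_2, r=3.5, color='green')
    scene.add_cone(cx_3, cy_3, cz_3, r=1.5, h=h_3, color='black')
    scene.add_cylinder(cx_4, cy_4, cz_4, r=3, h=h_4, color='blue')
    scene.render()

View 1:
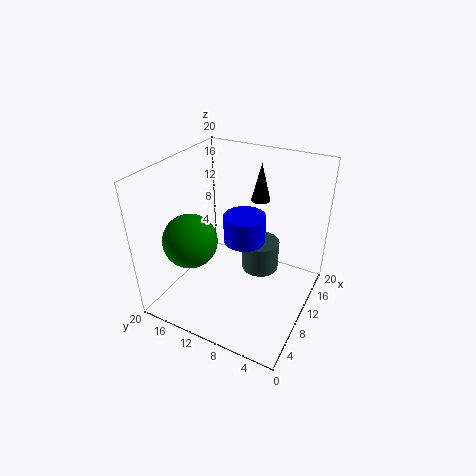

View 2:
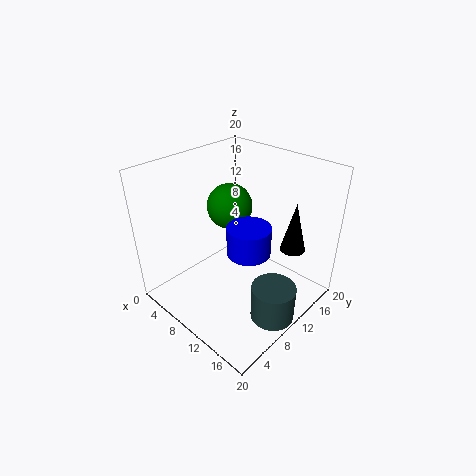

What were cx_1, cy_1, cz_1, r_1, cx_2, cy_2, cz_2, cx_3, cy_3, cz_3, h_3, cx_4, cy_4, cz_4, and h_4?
cx_1 = 17; cy_1 = 9.5; cz_1 = 0.5; r_1 = 3; cx_2 = 4.5; cy_2 = 14; cz_2 = 11.5; cx_3 = 18.5; cy_3 = 10.5; cz_3 = 12; h_3 = 6; cx_4 = 12; cy_4 = 10; cz_4 = 8.5; h_4 = 4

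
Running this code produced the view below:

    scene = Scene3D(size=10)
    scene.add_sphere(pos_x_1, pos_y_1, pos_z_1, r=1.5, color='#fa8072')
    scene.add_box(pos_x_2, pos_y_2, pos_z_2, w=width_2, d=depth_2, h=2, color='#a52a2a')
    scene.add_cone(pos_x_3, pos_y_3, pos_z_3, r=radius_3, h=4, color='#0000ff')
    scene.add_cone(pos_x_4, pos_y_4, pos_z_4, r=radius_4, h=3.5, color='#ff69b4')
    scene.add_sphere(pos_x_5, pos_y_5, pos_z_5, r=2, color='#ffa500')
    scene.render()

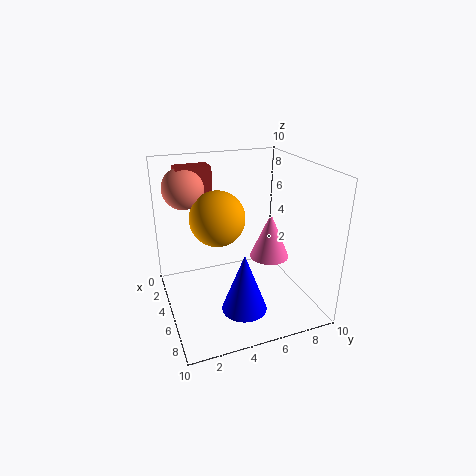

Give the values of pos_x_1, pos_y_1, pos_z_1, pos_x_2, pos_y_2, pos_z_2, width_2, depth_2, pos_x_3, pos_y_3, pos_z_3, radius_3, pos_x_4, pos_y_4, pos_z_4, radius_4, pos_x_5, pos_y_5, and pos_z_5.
pos_x_1 = 2, pos_y_1 = 2, pos_z_1 = 8, pos_x_2 = 1, pos_y_2 = 1.5, pos_z_2 = 7.5, width_2 = 1.5, depth_2 = 2.5, pos_x_3 = 7.5, pos_y_3 = 4.5, pos_z_3 = 1, radius_3 = 1.5, pos_x_4 = 4, pos_y_4 = 8, pos_z_4 = 2.5, radius_4 = 1.5, pos_x_5 = 3.5, pos_y_5 = 4, pos_z_5 = 6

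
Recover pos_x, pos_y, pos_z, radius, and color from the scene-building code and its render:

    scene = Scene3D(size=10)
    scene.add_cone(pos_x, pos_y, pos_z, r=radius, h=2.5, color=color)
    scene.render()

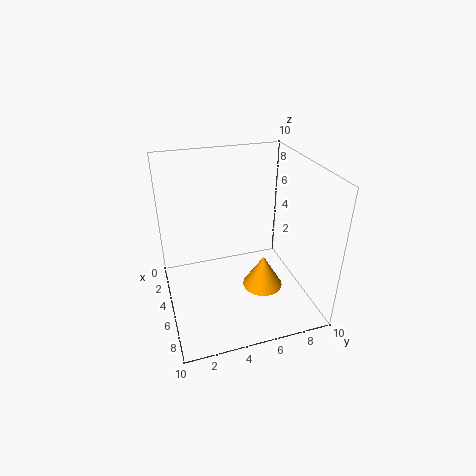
pos_x = 5; pos_y = 7; pos_z = 0.5; radius = 1.5; color = 'orange'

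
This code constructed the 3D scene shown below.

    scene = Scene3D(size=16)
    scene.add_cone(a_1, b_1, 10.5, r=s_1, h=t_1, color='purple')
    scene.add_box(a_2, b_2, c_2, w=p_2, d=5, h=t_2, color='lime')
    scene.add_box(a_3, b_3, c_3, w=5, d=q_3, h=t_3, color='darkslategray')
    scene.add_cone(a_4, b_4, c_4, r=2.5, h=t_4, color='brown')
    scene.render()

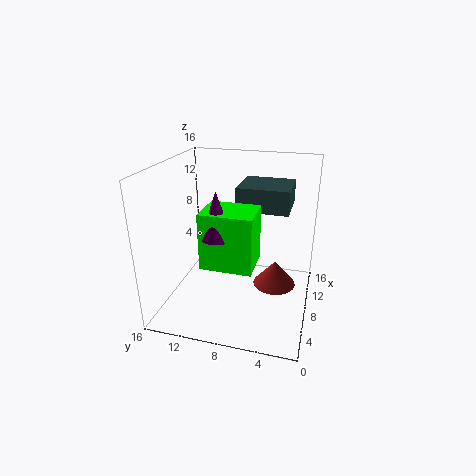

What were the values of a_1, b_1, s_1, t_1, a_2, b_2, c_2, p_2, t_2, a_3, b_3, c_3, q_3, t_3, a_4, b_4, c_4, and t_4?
a_1 = 2.5, b_1 = 8.5, s_1 = 1.5, t_1 = 4.5, a_2 = 1.5, b_2 = 5, c_2 = 7.5, p_2 = 4, t_2 = 5.5, a_3 = 7, b_3 = 2.5, c_3 = 11.5, q_3 = 5.5, t_3 = 2.5, a_4 = 10, b_4 = 4, c_4 = 1.5, t_4 = 3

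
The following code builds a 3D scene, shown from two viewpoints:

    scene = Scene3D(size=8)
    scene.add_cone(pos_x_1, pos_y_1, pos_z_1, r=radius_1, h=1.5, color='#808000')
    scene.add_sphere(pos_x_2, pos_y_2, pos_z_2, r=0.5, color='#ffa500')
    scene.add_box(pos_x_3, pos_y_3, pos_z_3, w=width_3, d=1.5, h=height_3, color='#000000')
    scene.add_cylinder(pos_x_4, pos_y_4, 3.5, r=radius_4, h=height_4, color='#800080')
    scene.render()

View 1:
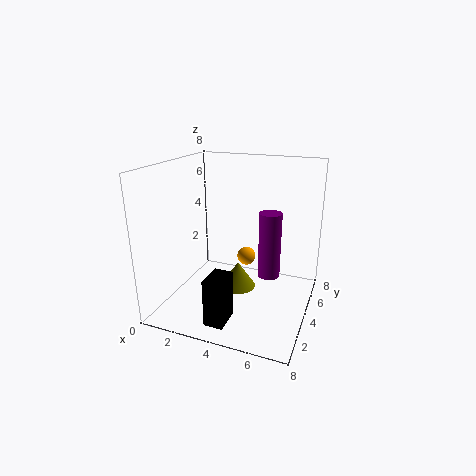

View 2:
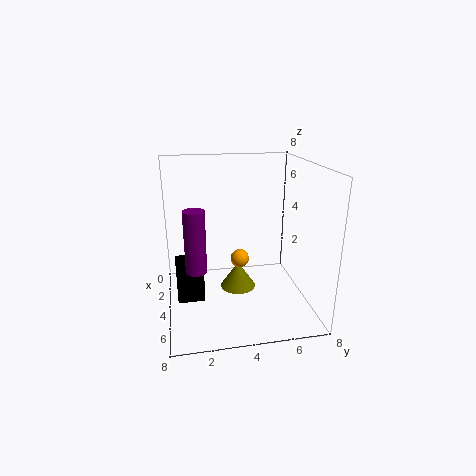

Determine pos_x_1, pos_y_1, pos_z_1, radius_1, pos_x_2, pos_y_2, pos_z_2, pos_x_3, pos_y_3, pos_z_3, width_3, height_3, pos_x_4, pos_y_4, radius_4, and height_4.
pos_x_1 = 4, pos_y_1 = 4, pos_z_1 = 1, radius_1 = 1, pos_x_2 = 4.5, pos_y_2 = 4, pos_z_2 = 3, pos_x_3 = 3.5, pos_y_3 = 0.5, pos_z_3 = 0.5, width_3 = 1, height_3 = 2.5, pos_x_4 = 6.5, pos_y_4 = 1.5, radius_4 = 0.5, height_4 = 3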